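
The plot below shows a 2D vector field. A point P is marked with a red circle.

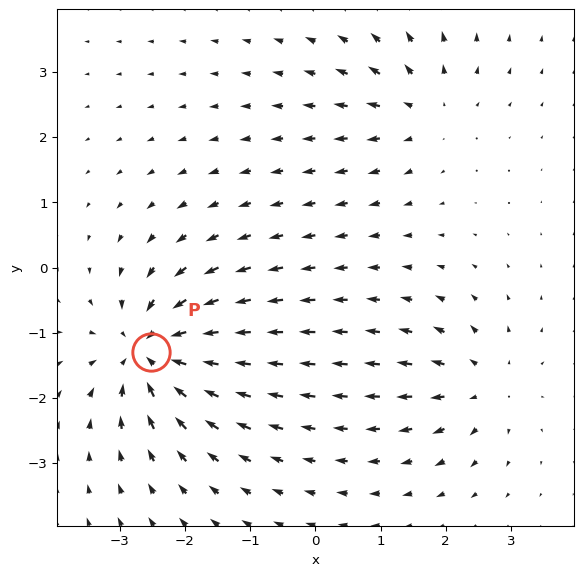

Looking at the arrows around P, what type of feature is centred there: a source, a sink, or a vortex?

At P (-2.5, -1.3) the arrows converge inward. Divergence about -6, curl ≈0 — negative divergence with near-zero curl is a sink.

sink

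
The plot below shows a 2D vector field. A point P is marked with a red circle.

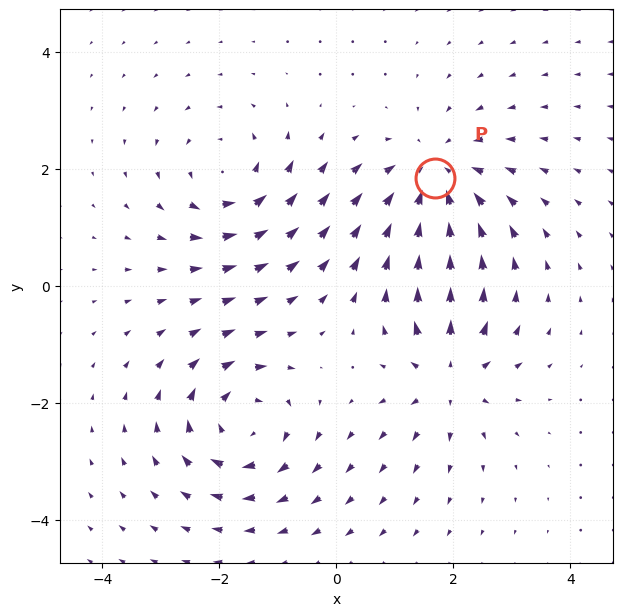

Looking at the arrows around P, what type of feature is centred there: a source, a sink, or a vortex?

At P (1.7, 1.8) the arrows converge inward. Divergence about -4, curl ≈0 — negative divergence with near-zero curl is a sink.

sink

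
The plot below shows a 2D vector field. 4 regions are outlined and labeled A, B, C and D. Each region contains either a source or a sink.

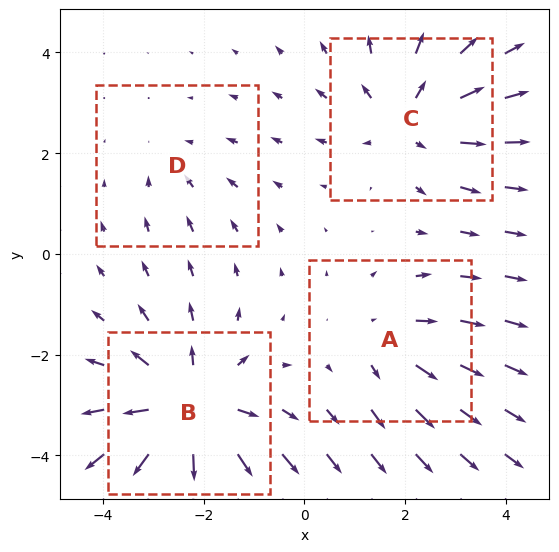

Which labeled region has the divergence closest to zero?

D

Divergence at each region's feature centre — A: about +3, B: about +6, C: about +4, D: about -2. Region D is closest to zero.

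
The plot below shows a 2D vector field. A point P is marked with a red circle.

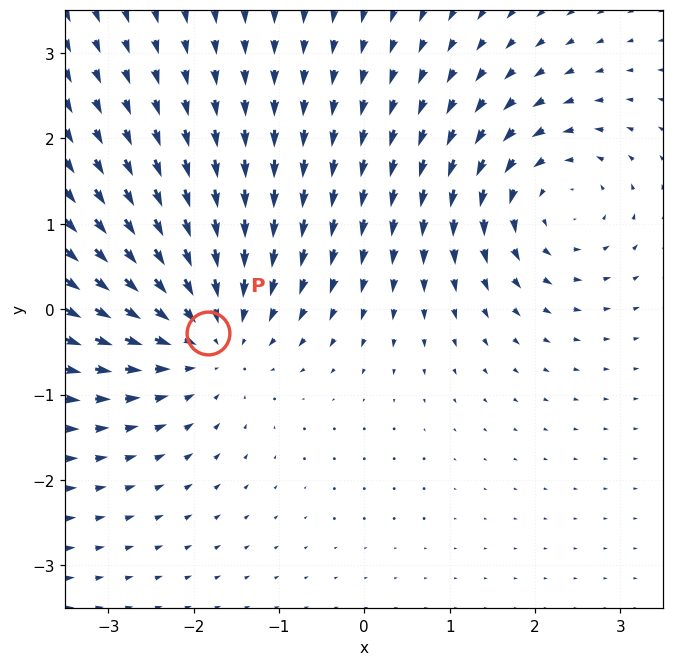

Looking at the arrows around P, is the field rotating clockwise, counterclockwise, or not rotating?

Near P at (-1.8, -0.3) the arrows show no circulation. The curl there is ≈0.

not rotating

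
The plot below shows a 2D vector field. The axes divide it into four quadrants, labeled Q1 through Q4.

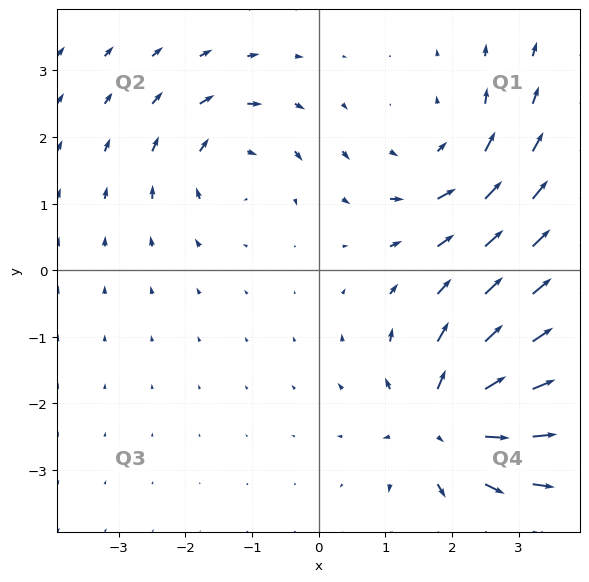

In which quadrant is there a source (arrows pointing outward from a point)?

The source sits at approximately (1.9, -2.3), which lies in quadrant Q4. The divergence there is about +6, positive as expected for a source.

Q4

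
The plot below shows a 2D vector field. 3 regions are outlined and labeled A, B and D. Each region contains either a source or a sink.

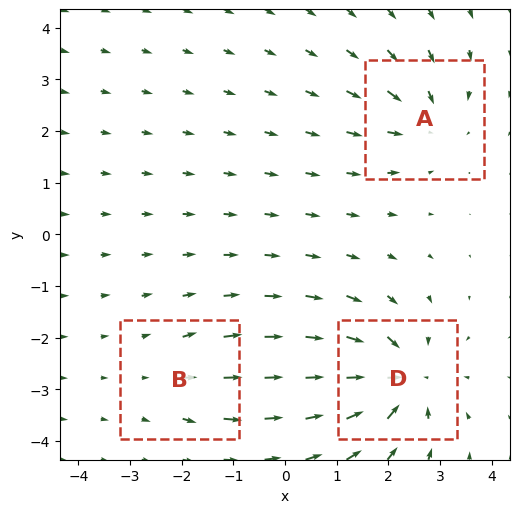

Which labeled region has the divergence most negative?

D

Divergence at each region's feature centre — A: about -4, B: about +2, D: about -6. Region D is most negative.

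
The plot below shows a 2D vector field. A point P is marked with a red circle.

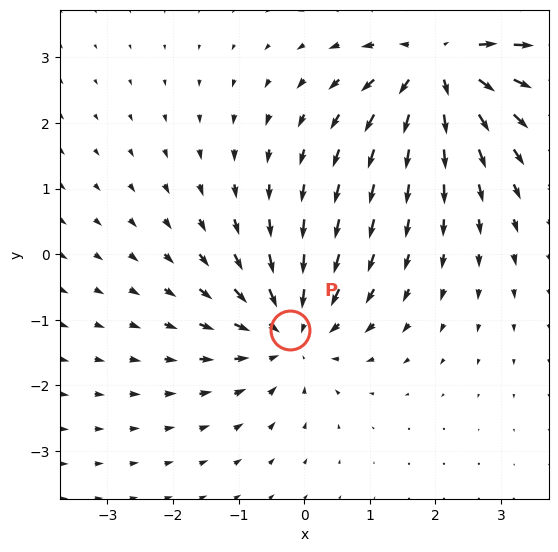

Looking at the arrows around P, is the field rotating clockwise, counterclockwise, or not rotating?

Near P at (-0.2, -1.2) the arrows show no circulation. The curl there is ≈0.

not rotating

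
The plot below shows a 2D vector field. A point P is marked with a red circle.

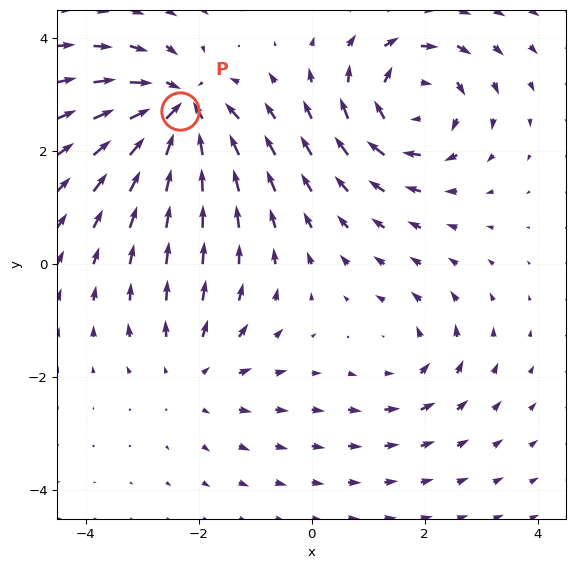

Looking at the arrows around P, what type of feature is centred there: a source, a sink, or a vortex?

At P (-2.3, 2.7) the arrows converge inward. Divergence about -6, curl ≈0 — negative divergence with near-zero curl is a sink.

sink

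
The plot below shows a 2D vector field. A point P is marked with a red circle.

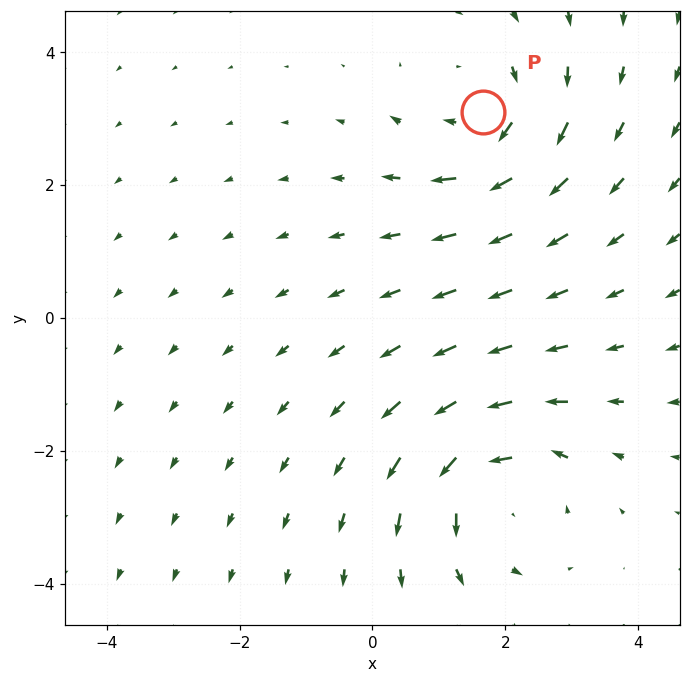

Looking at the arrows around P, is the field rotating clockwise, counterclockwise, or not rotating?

Near P at (1.7, 3.1) the arrows circulate clockwise. The curl (z-component) there is about -4; negative curl means clockwise rotation.

clockwise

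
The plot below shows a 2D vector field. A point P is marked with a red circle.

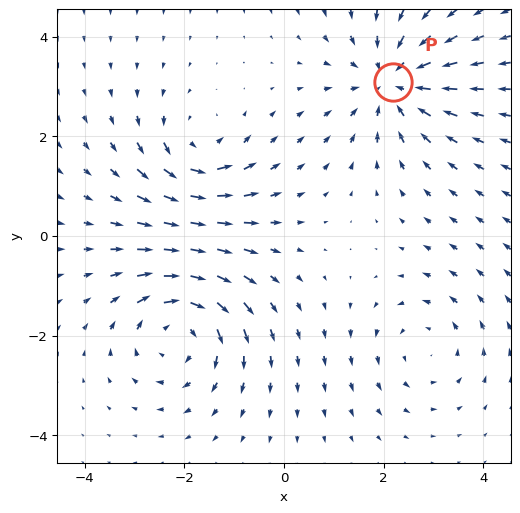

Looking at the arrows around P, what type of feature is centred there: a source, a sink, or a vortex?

At P (2.2, 3.1) the arrows converge inward. Divergence about -5, curl ≈0 — negative divergence with near-zero curl is a sink.

sink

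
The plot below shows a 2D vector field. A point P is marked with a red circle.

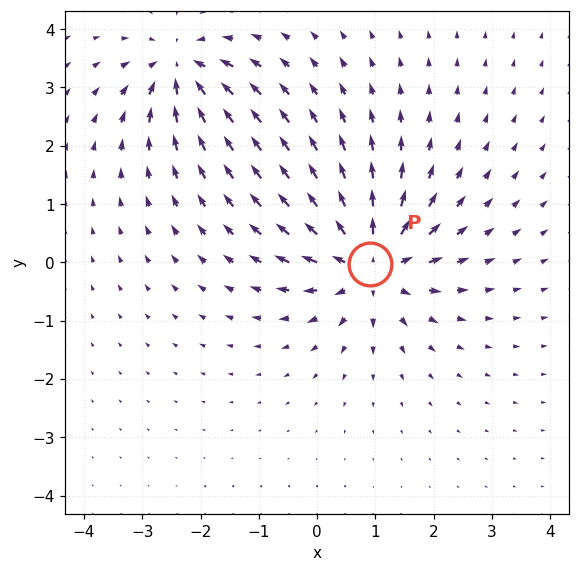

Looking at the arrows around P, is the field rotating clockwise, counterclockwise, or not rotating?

not rotating

Near P at (0.9, -0.0) the arrows show no circulation. The curl there is ≈0.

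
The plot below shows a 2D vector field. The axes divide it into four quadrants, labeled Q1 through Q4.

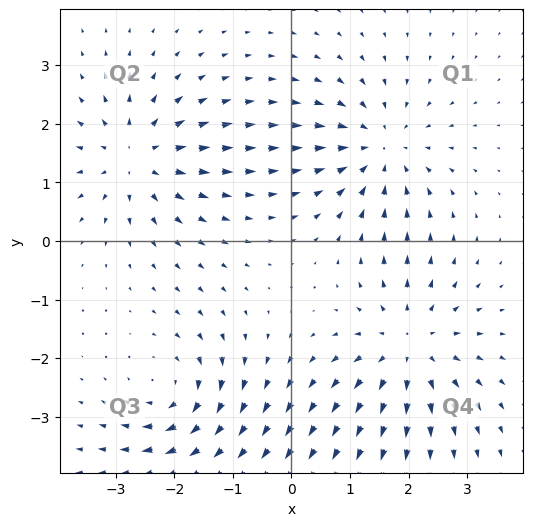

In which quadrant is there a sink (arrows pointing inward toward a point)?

The sink sits at approximately (1.5, 1.6), which lies in quadrant Q1. The divergence there is about -5, negative as expected for a sink.

Q1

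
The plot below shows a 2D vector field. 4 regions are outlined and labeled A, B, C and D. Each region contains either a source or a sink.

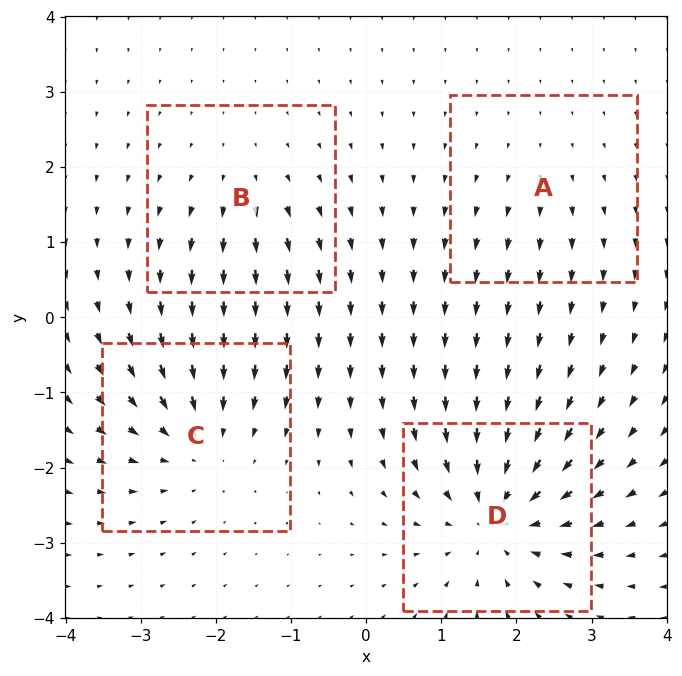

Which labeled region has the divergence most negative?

Divergence at each region's feature centre — A: about +2, B: about +3, C: about -5, D: about -7. Region D is most negative.

D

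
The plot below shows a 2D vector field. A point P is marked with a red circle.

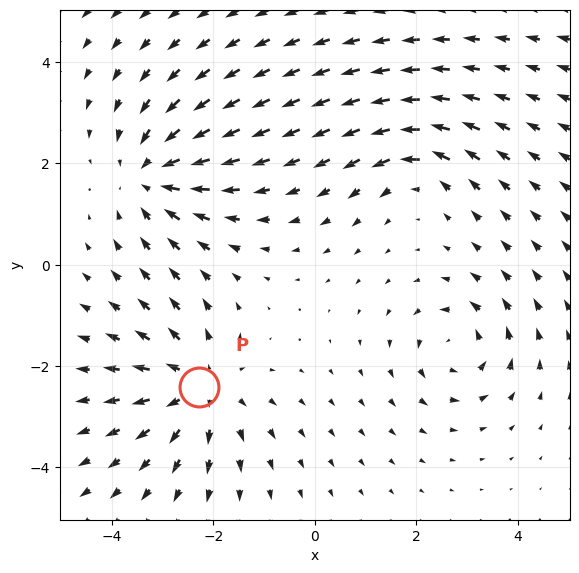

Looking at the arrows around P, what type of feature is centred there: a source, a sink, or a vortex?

At P (-2.3, -2.4) the arrows spread outward. Divergence about +4, curl ≈0 — positive divergence with near-zero curl is a source.

source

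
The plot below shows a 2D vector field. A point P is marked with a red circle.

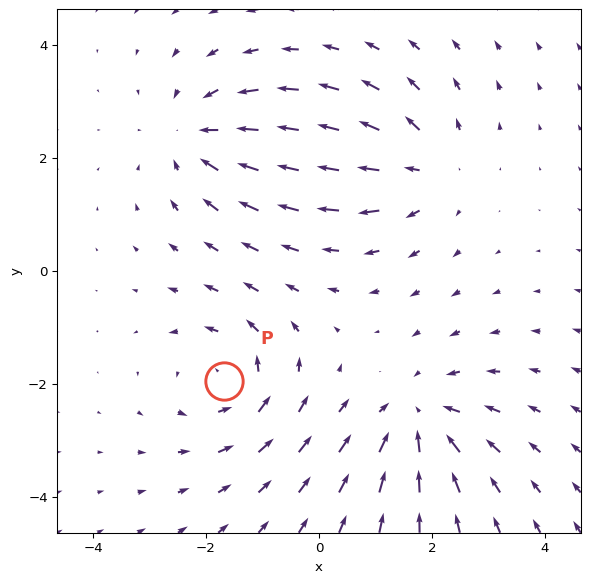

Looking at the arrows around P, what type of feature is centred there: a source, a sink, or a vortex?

vortex

At P (-1.7, -1.9) the arrows circulate counterclockwise. Divergence ≈0, curl about +5 — near-zero divergence with nonzero curl is a vortex.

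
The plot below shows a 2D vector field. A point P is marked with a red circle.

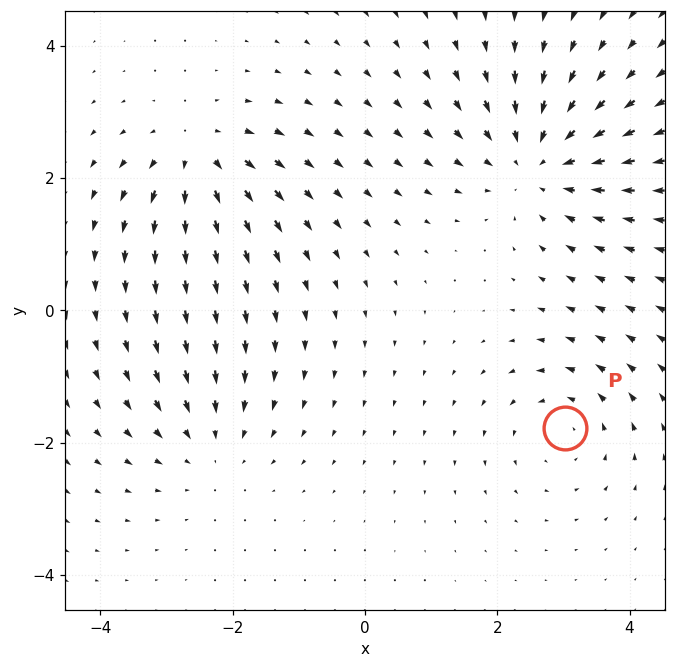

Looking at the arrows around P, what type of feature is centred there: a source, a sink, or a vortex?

vortex

At P (3.0, -1.8) the arrows circulate counterclockwise. Divergence ≈0, curl about +3 — near-zero divergence with nonzero curl is a vortex.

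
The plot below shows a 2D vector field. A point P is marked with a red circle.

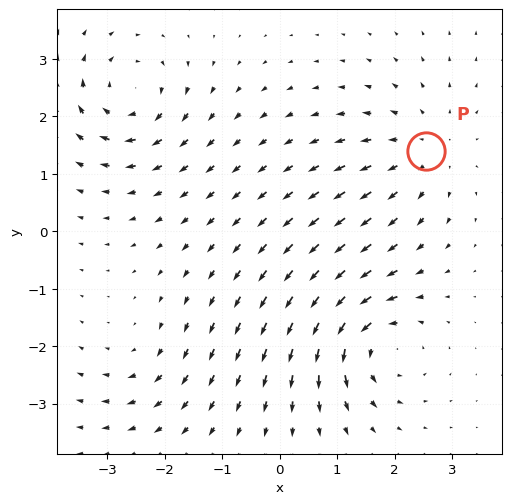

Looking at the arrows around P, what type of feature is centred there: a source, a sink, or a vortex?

source

At P (2.5, 1.4) the arrows spread outward. Divergence about +4, curl ≈0 — positive divergence with near-zero curl is a source.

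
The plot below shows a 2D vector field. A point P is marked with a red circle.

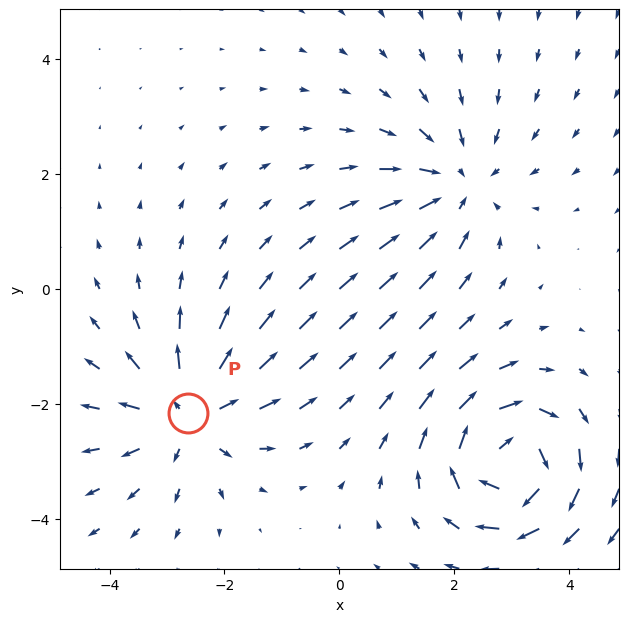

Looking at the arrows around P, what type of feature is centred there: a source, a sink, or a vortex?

At P (-2.6, -2.2) the arrows spread outward. Divergence about +4, curl ≈0 — positive divergence with near-zero curl is a source.

source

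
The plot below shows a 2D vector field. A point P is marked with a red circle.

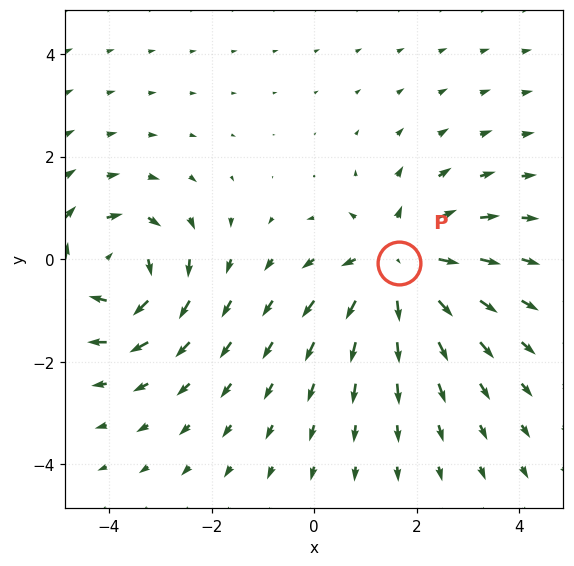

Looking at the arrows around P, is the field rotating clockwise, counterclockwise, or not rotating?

not rotating

Near P at (1.6, -0.1) the arrows show no circulation. The curl there is ≈0.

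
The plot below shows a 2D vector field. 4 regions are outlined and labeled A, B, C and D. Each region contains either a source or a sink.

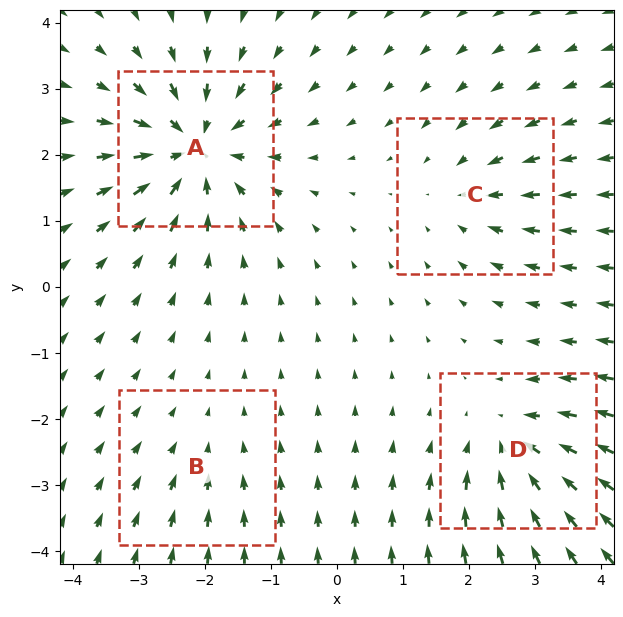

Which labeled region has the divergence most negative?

A

Divergence at each region's feature centre — A: about -8, B: about -2, C: about -3, D: about -5. Region A is most negative.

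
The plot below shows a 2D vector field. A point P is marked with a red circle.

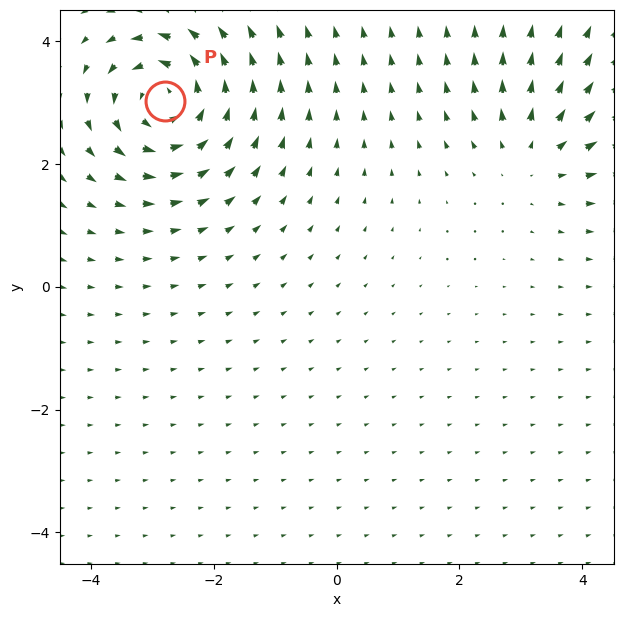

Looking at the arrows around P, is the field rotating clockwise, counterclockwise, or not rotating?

Near P at (-2.8, 3.0) the arrows circulate counterclockwise. The curl (z-component) there is about +6; positive curl means counterclockwise rotation.

counterclockwise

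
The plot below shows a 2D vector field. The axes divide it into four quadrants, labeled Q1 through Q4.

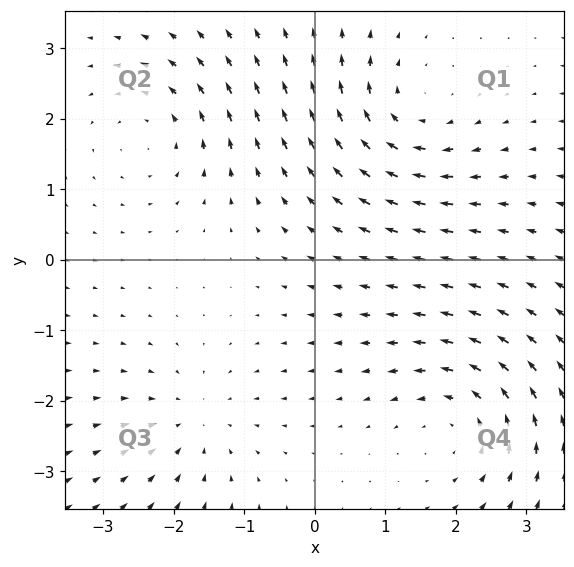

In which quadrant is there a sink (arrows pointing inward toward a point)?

Q3

The sink sits at approximately (-1.7, -2.3), which lies in quadrant Q3. The divergence there is about -4, negative as expected for a sink.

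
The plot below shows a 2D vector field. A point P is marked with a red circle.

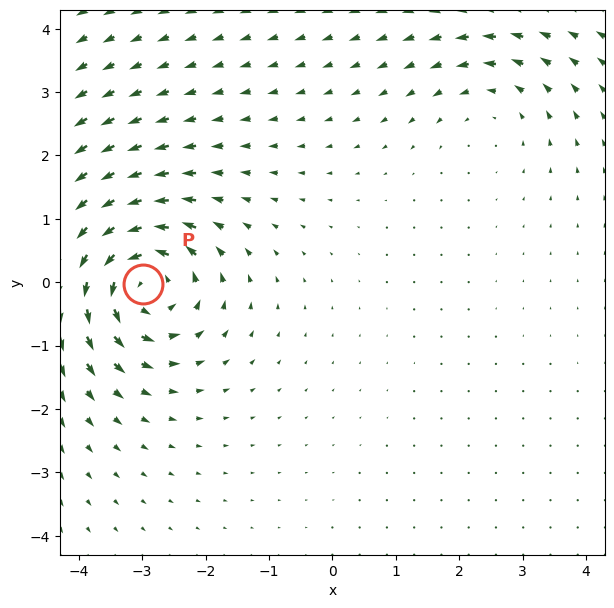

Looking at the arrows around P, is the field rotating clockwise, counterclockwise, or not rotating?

counterclockwise

Near P at (-3.0, -0.0) the arrows circulate counterclockwise. The curl (z-component) there is about +6; positive curl means counterclockwise rotation.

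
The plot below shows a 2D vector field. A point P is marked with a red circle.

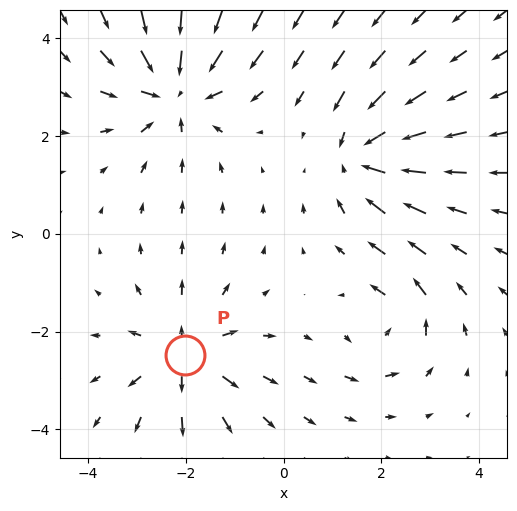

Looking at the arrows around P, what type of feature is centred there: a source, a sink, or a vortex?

At P (-2.0, -2.5) the arrows spread outward. Divergence about +5, curl ≈0 — positive divergence with near-zero curl is a source.

source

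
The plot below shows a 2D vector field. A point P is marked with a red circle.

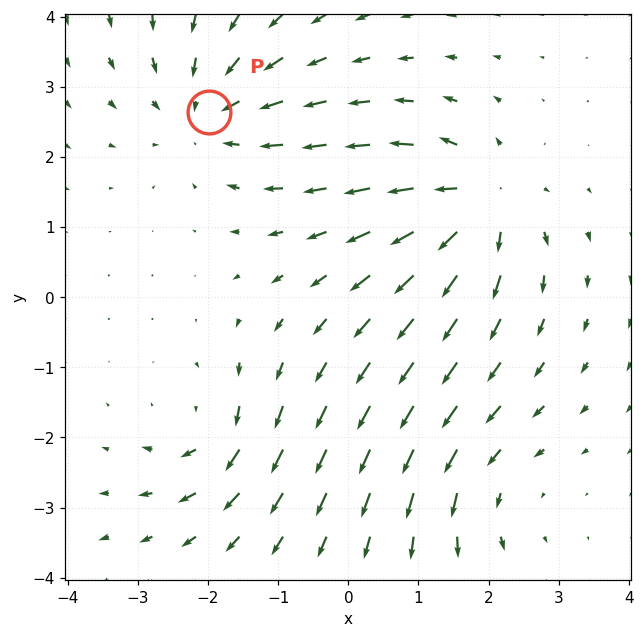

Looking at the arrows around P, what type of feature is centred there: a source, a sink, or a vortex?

At P (-2.0, 2.6) the arrows converge inward. Divergence about -4, curl ≈0 — negative divergence with near-zero curl is a sink.

sink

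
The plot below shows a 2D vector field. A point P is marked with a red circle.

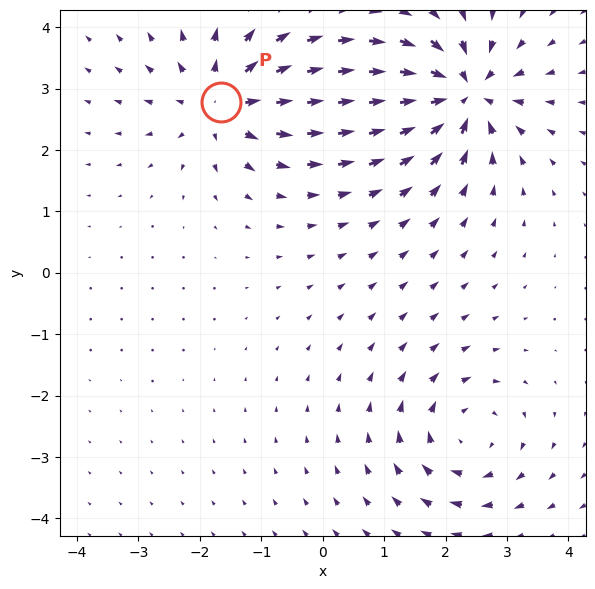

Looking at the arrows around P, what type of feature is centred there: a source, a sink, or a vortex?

At P (-1.7, 2.8) the arrows spread outward. Divergence about +4, curl ≈0 — positive divergence with near-zero curl is a source.

source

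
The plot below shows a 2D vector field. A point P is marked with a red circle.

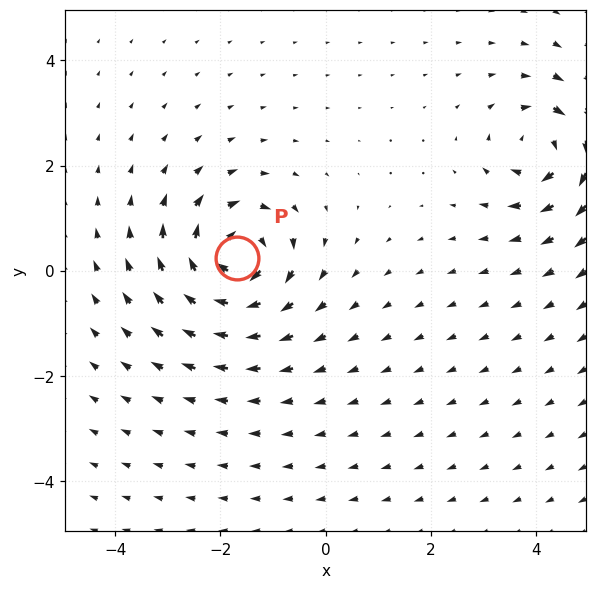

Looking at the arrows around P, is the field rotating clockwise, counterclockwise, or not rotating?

clockwise

Near P at (-1.7, 0.2) the arrows circulate clockwise. The curl (z-component) there is about -6; negative curl means clockwise rotation.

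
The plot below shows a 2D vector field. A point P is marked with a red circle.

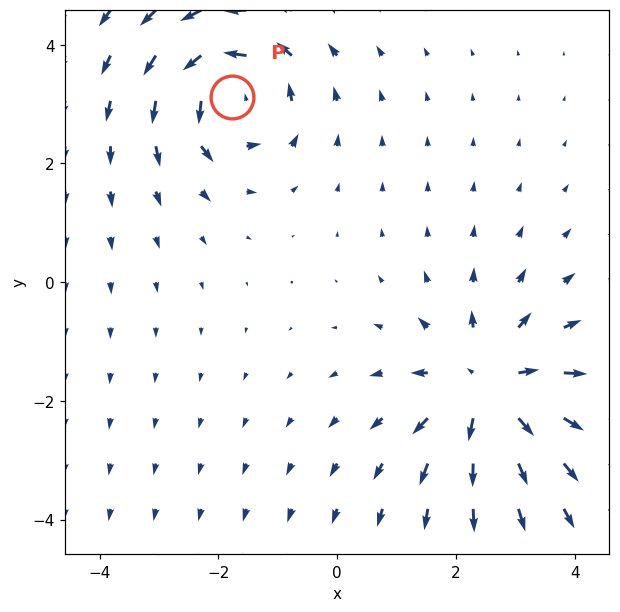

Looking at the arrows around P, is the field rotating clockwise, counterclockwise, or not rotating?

counterclockwise

Near P at (-1.8, 3.1) the arrows circulate counterclockwise. The curl (z-component) there is about +4; positive curl means counterclockwise rotation.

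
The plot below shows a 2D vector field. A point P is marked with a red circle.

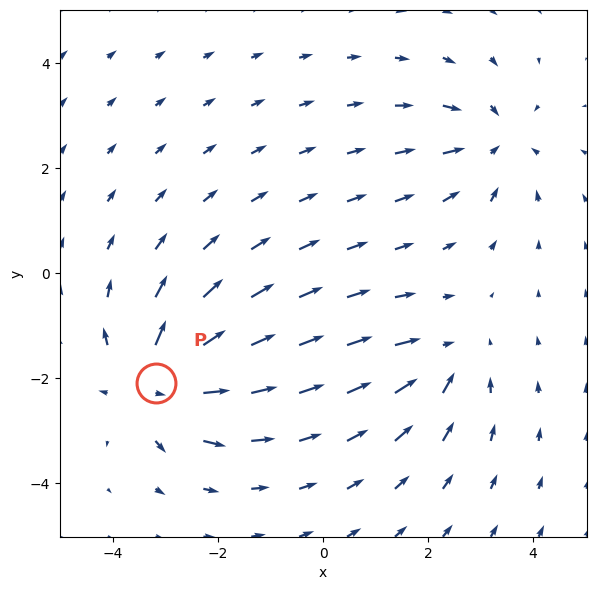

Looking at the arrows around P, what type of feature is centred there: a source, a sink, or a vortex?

source

At P (-3.2, -2.1) the arrows spread outward. Divergence about +7, curl ≈0 — positive divergence with near-zero curl is a source.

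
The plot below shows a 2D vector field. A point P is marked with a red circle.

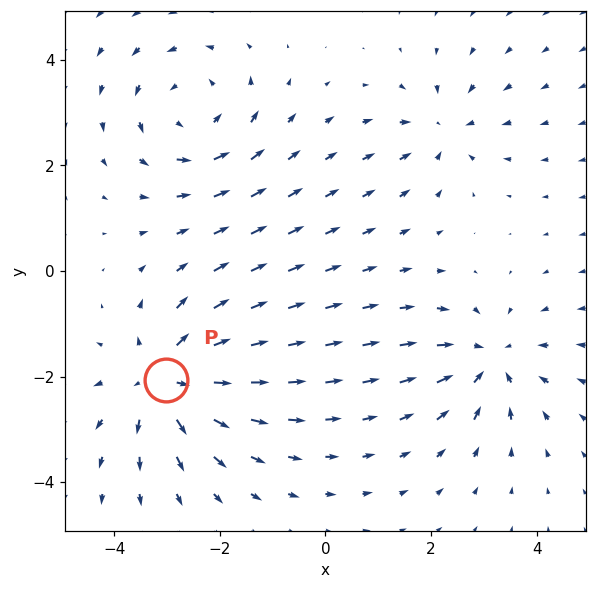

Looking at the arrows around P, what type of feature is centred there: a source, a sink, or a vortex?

At P (-3.0, -2.1) the arrows spread outward. Divergence about +5, curl ≈0 — positive divergence with near-zero curl is a source.

source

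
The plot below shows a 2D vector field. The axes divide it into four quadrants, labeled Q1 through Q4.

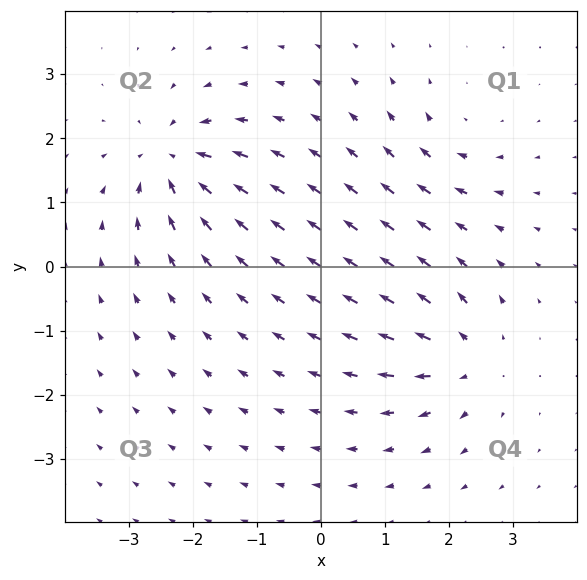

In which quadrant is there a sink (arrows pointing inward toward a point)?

Q2

The sink sits at approximately (-2.3, 1.6), which lies in quadrant Q2. The divergence there is about -6, negative as expected for a sink.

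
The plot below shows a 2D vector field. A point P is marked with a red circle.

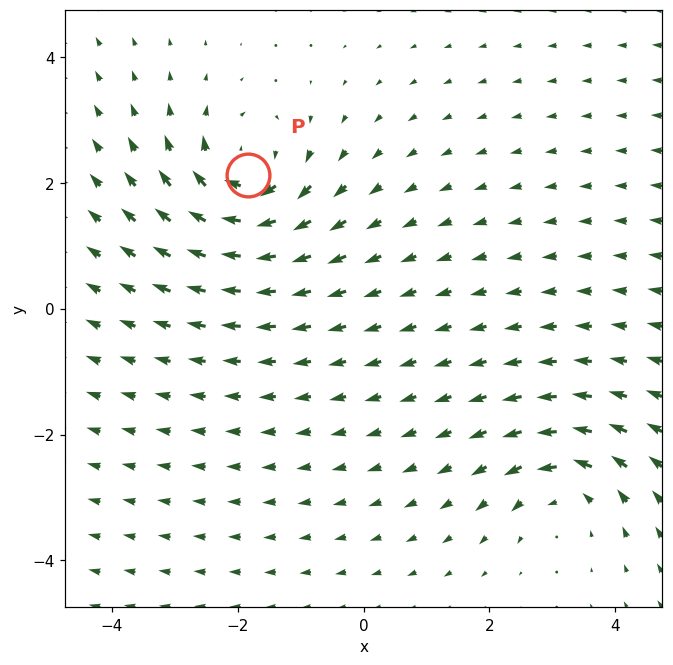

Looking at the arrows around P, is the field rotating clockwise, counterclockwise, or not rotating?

Near P at (-1.8, 2.1) the arrows circulate clockwise. The curl (z-component) there is about -5; negative curl means clockwise rotation.

clockwise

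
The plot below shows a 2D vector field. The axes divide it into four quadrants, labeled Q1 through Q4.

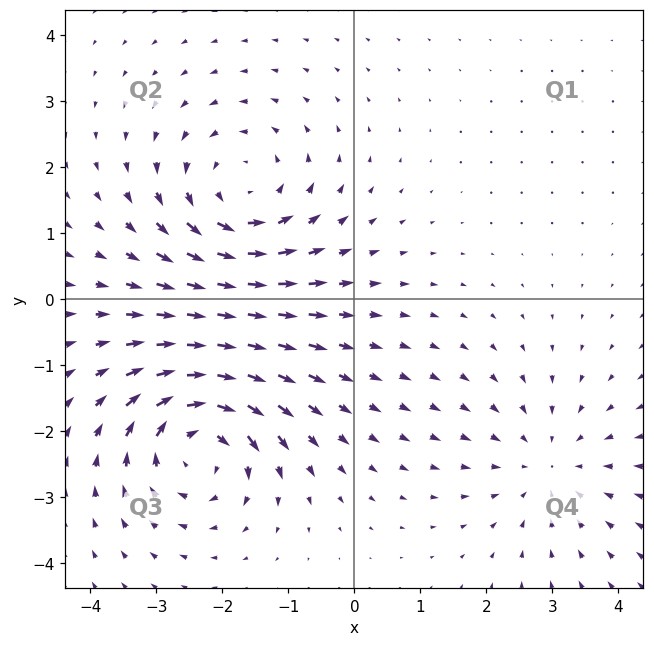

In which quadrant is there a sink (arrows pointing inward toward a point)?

Q4

The sink sits at approximately (2.9, -2.5), which lies in quadrant Q4. The divergence there is about -3, negative as expected for a sink.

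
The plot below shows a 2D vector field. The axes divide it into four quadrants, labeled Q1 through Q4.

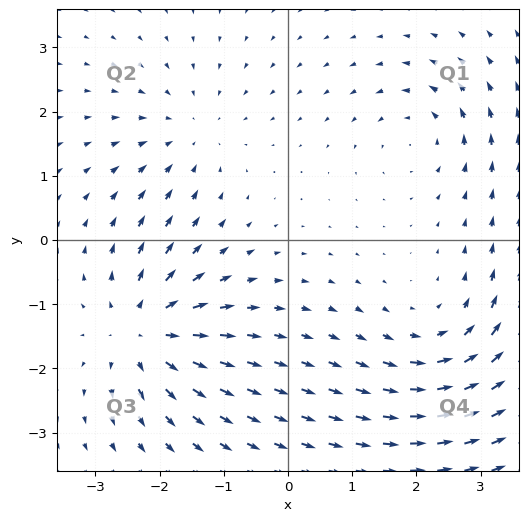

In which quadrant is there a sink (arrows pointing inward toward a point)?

Q2

The sink sits at approximately (-1.5, 1.6), which lies in quadrant Q2. The divergence there is about -3, negative as expected for a sink.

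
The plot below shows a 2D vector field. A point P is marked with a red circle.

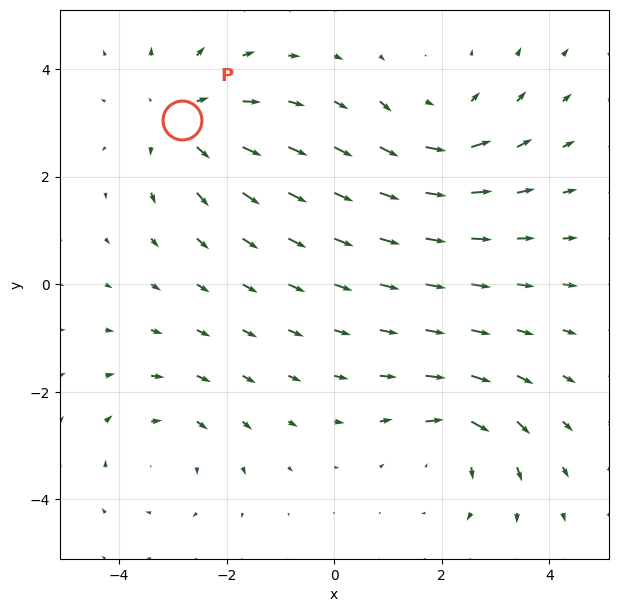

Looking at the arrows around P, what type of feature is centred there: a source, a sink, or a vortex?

At P (-2.8, 3.1) the arrows spread outward. Divergence about +4, curl ≈0 — positive divergence with near-zero curl is a source.

source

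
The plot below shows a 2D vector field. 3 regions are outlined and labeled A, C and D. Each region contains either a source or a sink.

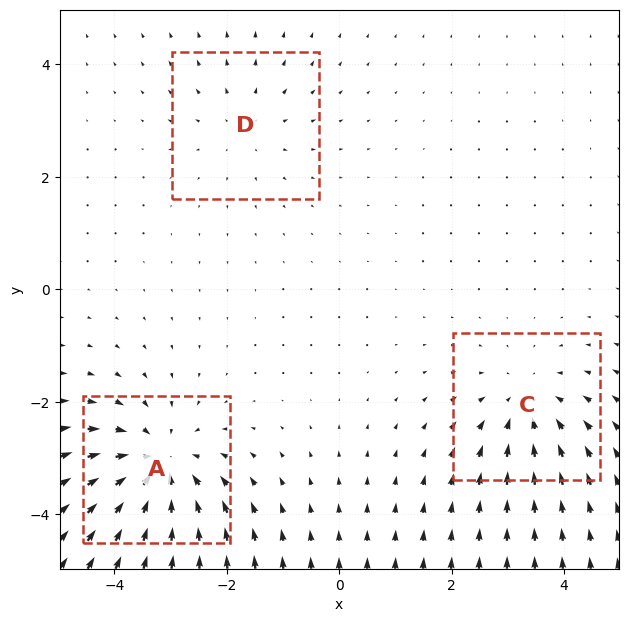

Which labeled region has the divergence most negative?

Divergence at each region's feature centre — A: about -5, C: about -3, D: about +2. Region A is most negative.

A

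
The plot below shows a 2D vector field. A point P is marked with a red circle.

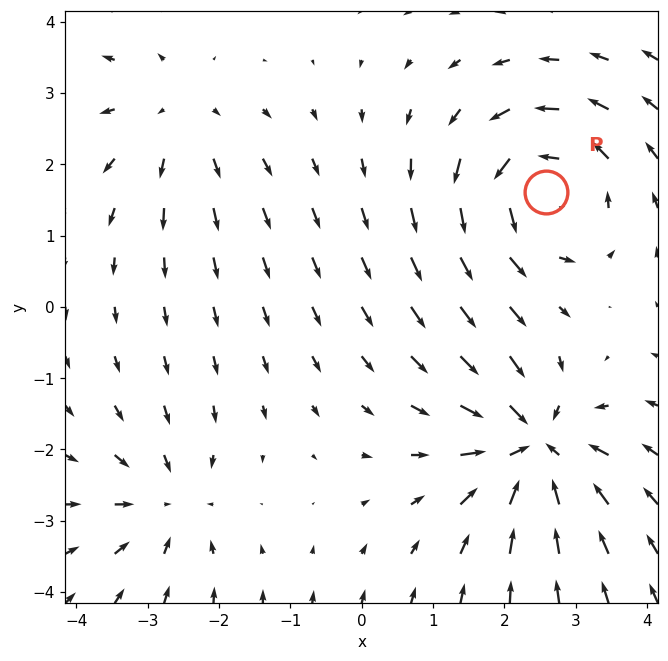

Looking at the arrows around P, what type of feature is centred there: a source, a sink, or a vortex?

At P (2.6, 1.6) the arrows circulate counterclockwise. Divergence ≈0, curl about +5 — near-zero divergence with nonzero curl is a vortex.

vortex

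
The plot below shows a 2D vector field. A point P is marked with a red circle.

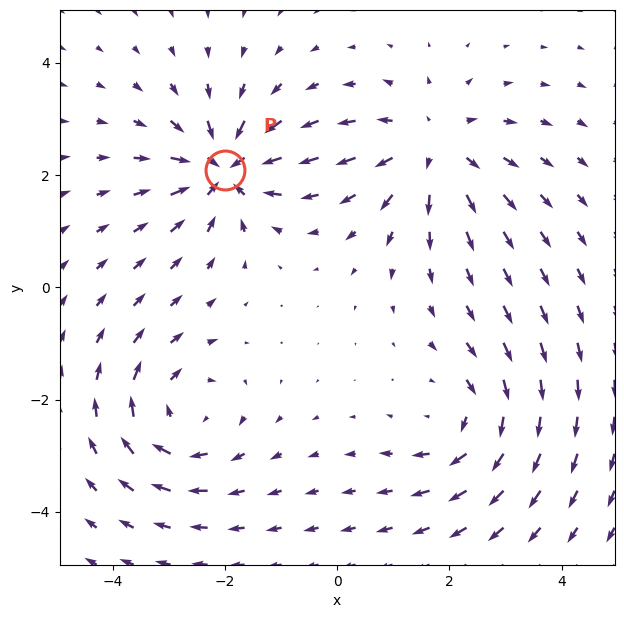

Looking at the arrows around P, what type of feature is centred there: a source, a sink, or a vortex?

At P (-2.0, 2.1) the arrows converge inward. Divergence about -7, curl ≈0 — negative divergence with near-zero curl is a sink.

sink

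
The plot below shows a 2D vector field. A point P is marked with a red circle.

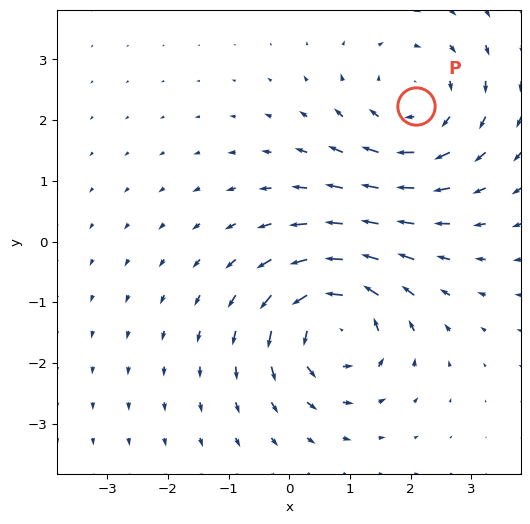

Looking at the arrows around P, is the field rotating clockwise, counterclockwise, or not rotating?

Near P at (2.1, 2.2) the arrows circulate clockwise. The curl (z-component) there is about -2; negative curl means clockwise rotation.

clockwise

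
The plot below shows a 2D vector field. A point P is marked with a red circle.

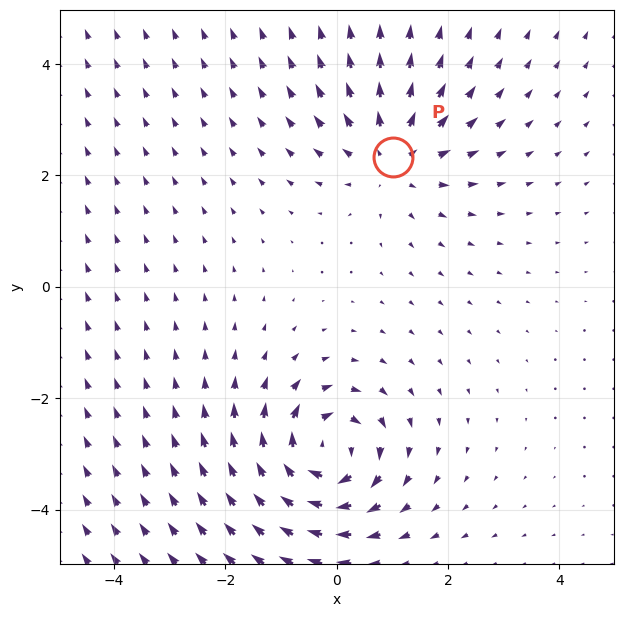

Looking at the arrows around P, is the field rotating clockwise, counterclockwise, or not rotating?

Near P at (1.0, 2.3) the arrows show no circulation. The curl there is ≈0.

not rotating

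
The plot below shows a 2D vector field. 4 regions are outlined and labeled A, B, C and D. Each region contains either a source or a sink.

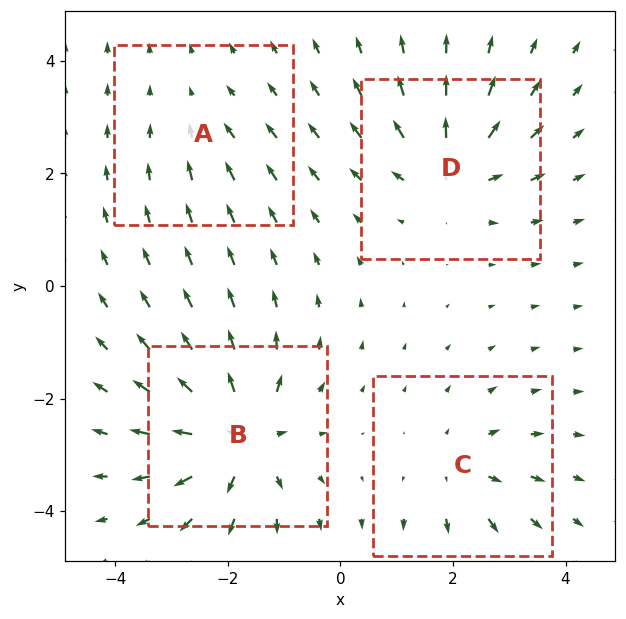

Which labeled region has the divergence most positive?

Divergence at each region's feature centre — A: about -2, B: about +7, C: about +4, D: about +5. Region B is most positive.

B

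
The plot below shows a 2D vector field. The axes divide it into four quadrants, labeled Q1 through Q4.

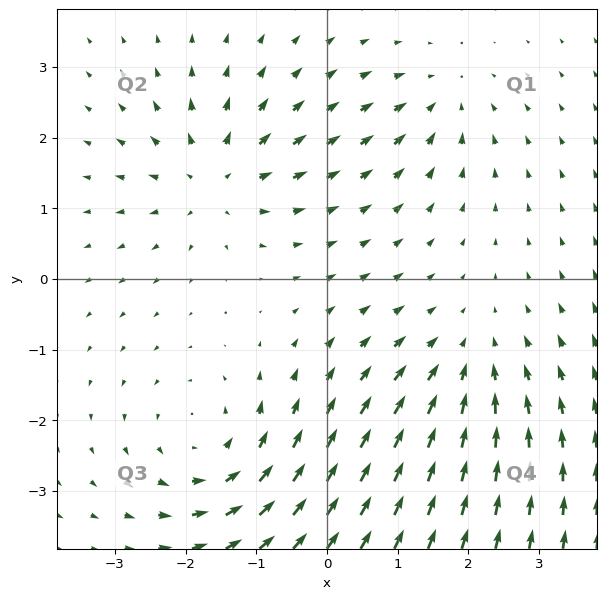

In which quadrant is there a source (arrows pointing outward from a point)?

Q2

The source sits at approximately (-1.6, 1.4), which lies in quadrant Q2. The divergence there is about +5, positive as expected for a source.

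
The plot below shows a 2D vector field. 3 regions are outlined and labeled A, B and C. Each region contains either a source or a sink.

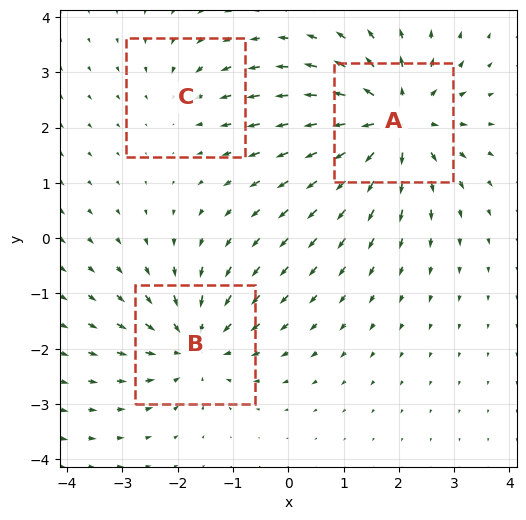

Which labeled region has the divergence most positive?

A

Divergence at each region's feature centre — A: about +5, B: about -4, C: about -2. Region A is most positive.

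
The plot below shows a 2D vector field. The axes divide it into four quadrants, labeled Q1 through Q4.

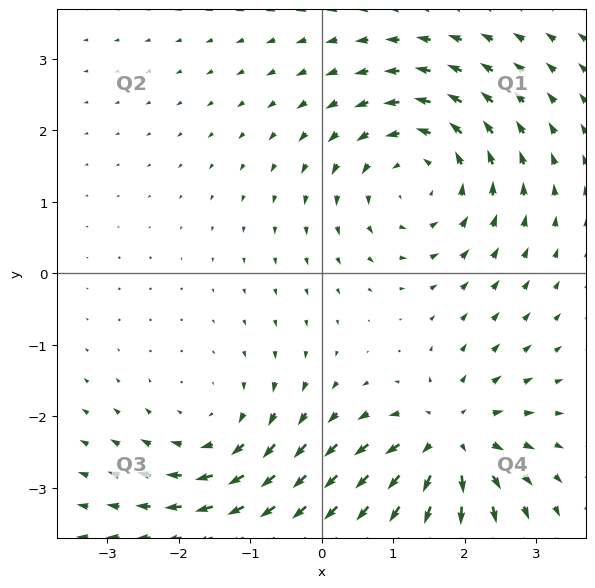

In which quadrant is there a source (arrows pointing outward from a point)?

Q4

The source sits at approximately (1.8, -2.4), which lies in quadrant Q4. The divergence there is about +5, positive as expected for a source.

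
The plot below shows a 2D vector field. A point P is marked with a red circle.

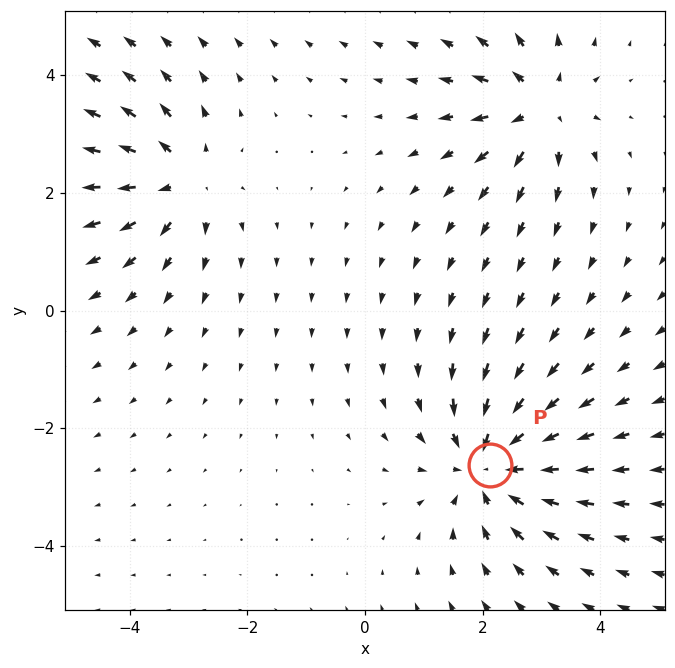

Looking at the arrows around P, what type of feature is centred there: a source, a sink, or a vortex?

sink

At P (2.1, -2.6) the arrows converge inward. Divergence about -5, curl ≈0 — negative divergence with near-zero curl is a sink.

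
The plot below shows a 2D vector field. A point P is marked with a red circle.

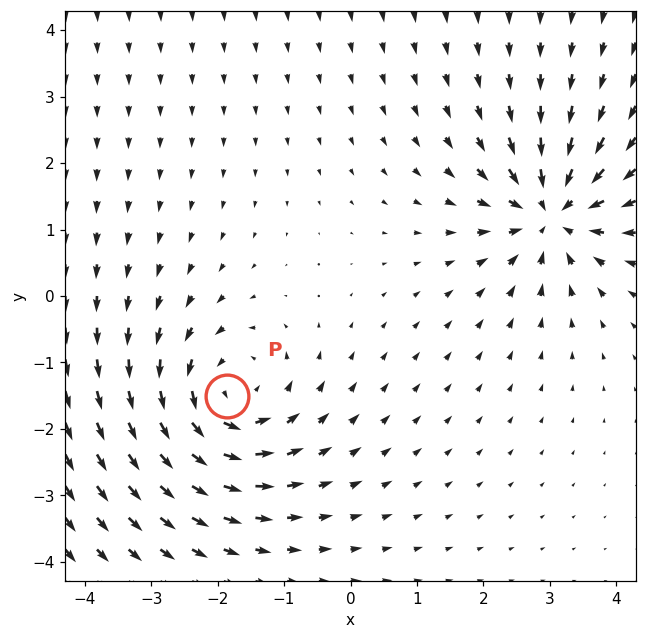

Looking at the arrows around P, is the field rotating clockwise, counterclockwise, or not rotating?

counterclockwise

Near P at (-1.9, -1.5) the arrows circulate counterclockwise. The curl (z-component) there is about +3; positive curl means counterclockwise rotation.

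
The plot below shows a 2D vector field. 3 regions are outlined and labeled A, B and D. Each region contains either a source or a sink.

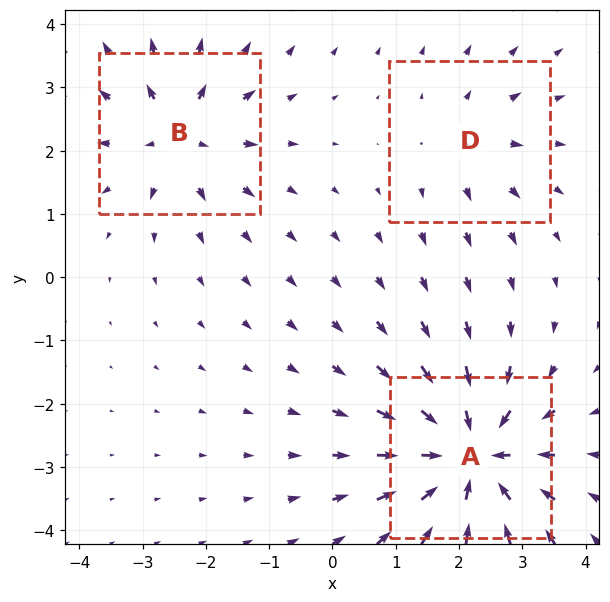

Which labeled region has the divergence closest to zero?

D

Divergence at each region's feature centre — A: about -6, B: about +4, D: about +2. Region D is closest to zero.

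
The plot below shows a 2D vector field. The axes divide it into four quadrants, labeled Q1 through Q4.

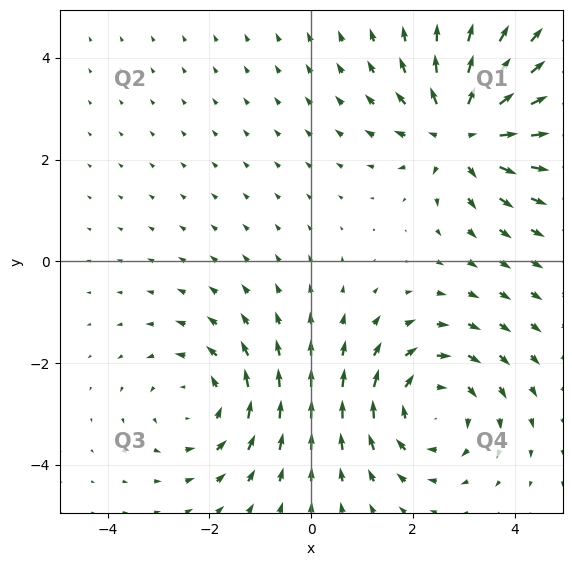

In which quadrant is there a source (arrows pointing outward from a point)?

The source sits at approximately (3.0, 2.5), which lies in quadrant Q1. The divergence there is about +5, positive as expected for a source.

Q1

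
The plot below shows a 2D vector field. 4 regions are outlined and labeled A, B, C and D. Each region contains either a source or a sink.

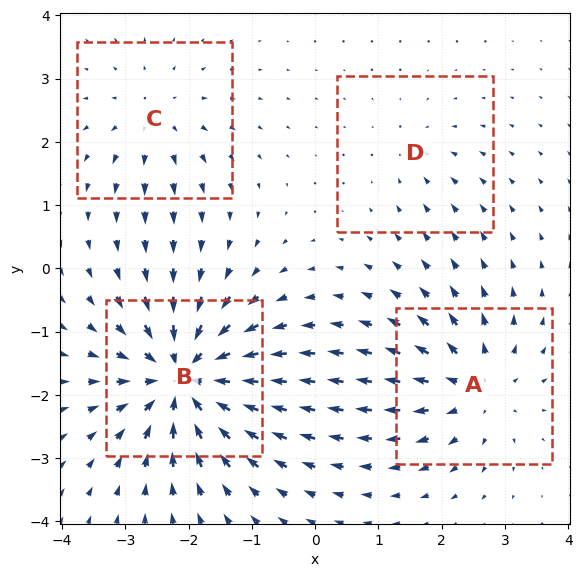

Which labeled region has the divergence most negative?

B

Divergence at each region's feature centre — A: about +5, B: about -8, C: about +4, D: about -2. Region B is most negative.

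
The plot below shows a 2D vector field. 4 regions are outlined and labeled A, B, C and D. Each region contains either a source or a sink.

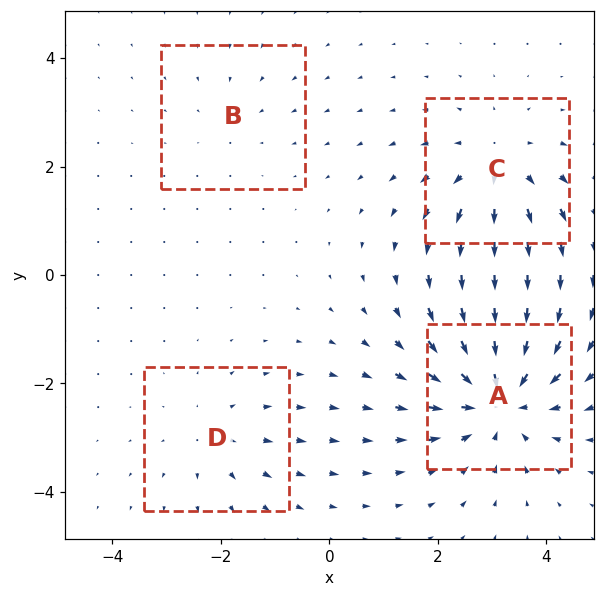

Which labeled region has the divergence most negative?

Divergence at each region's feature centre — A: about -6, B: about -2, C: about +4, D: about +3. Region A is most negative.

A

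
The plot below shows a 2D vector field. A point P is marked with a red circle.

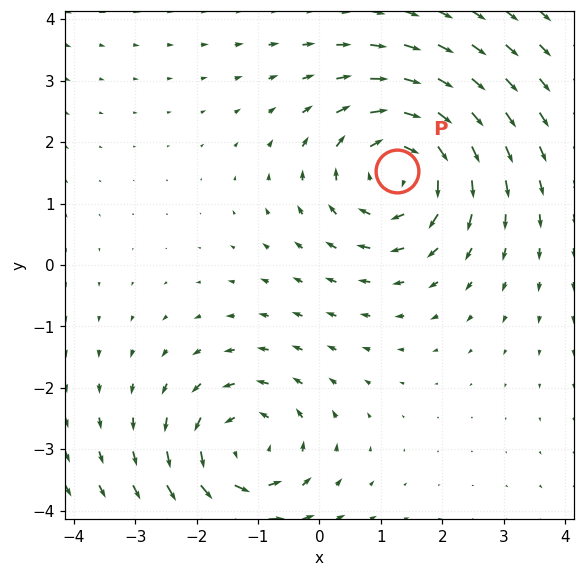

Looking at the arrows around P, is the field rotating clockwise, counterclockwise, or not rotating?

Near P at (1.3, 1.5) the arrows circulate clockwise. The curl (z-component) there is about -4; negative curl means clockwise rotation.

clockwise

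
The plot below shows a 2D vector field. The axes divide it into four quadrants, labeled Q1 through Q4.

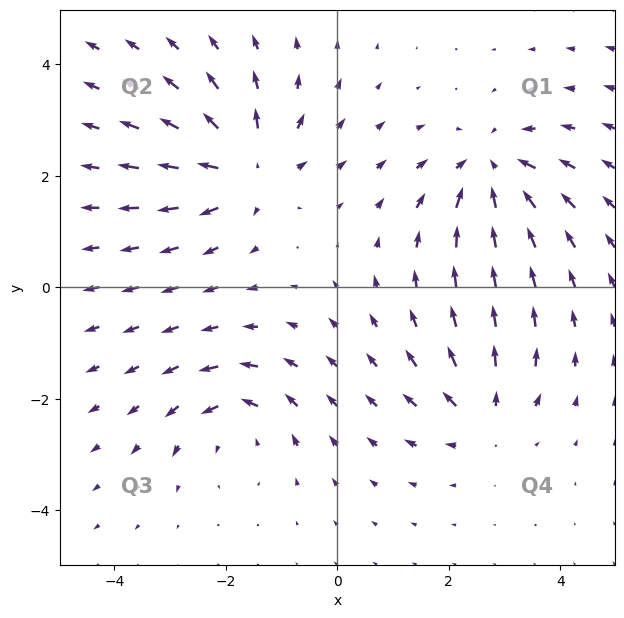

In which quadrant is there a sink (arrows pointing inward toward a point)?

The sink sits at approximately (2.8, 2.1), which lies in quadrant Q1. The divergence there is about -4, negative as expected for a sink.

Q1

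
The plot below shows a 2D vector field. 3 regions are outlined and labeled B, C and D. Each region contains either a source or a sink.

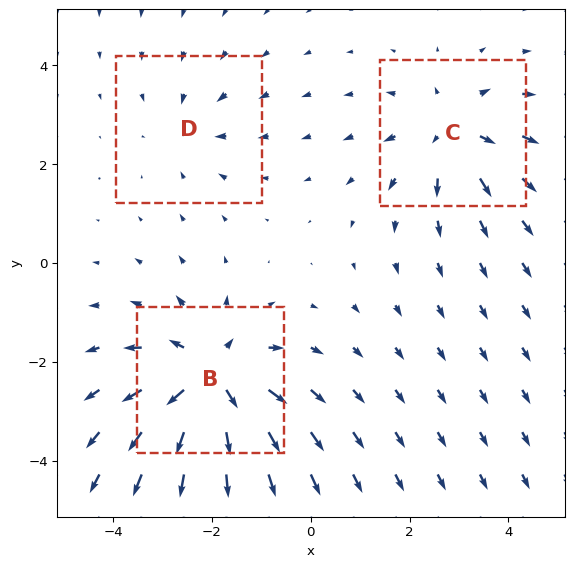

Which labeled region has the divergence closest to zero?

D

Divergence at each region's feature centre — B: about +5, C: about +3, D: about -2. Region D is closest to zero.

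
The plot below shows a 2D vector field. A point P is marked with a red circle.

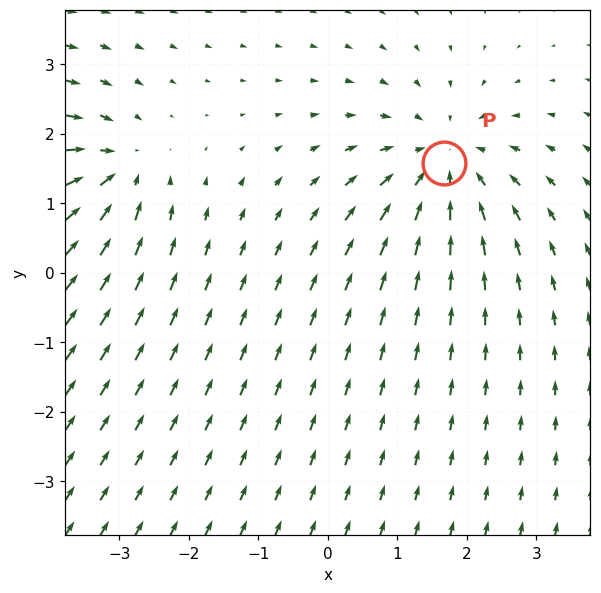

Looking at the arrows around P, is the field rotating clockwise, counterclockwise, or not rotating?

not rotating

Near P at (1.7, 1.6) the arrows show no circulation. The curl there is ≈0.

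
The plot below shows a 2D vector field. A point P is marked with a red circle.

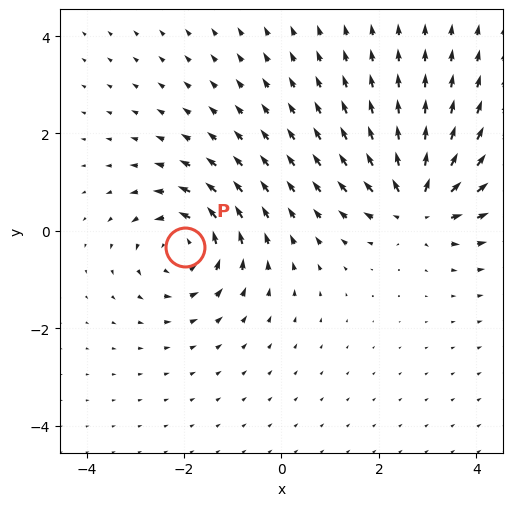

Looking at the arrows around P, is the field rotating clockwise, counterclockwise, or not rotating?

counterclockwise

Near P at (-2.0, -0.3) the arrows circulate counterclockwise. The curl (z-component) there is about +5; positive curl means counterclockwise rotation.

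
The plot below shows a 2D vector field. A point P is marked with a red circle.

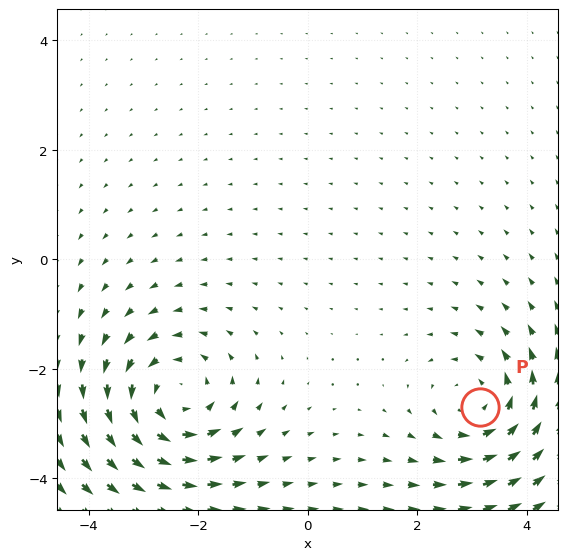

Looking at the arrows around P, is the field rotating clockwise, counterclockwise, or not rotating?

Near P at (3.2, -2.7) the arrows circulate counterclockwise. The curl (z-component) there is about +3; positive curl means counterclockwise rotation.

counterclockwise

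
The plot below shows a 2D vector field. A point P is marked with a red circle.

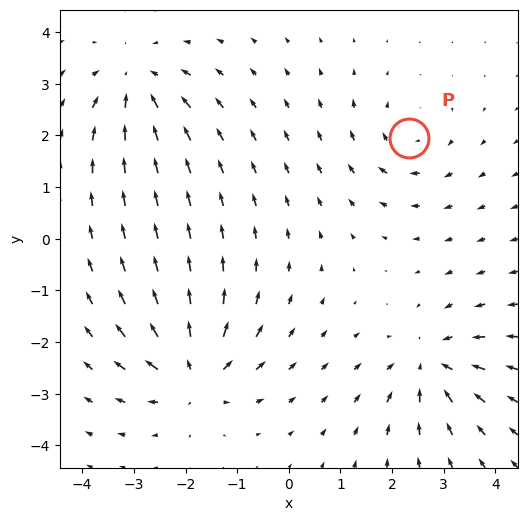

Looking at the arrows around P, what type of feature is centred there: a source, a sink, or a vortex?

vortex

At P (2.3, 2.0) the arrows circulate clockwise. Divergence ≈0, curl about -4 — near-zero divergence with nonzero curl is a vortex.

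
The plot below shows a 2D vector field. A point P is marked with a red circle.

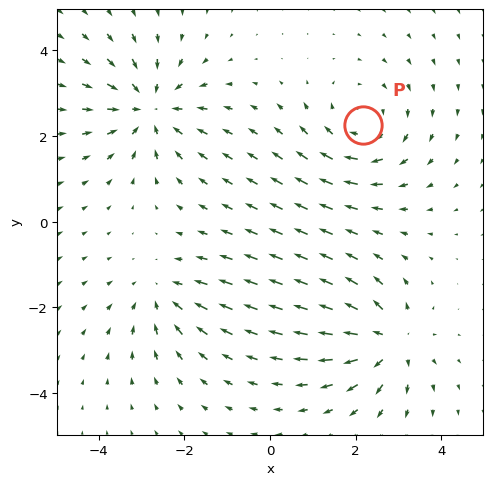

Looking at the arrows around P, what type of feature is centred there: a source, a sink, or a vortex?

vortex

At P (2.2, 2.3) the arrows circulate clockwise. Divergence ≈0, curl about -4 — near-zero divergence with nonzero curl is a vortex.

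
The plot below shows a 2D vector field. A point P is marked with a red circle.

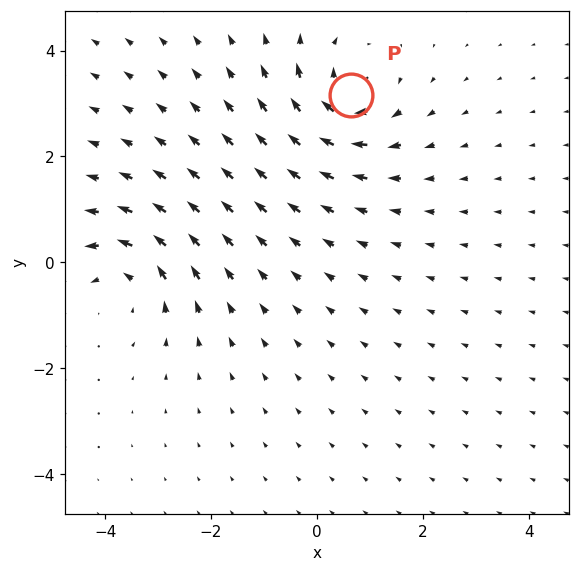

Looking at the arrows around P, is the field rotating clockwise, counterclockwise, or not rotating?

Near P at (0.6, 3.2) the arrows circulate clockwise. The curl (z-component) there is about -4; negative curl means clockwise rotation.

clockwise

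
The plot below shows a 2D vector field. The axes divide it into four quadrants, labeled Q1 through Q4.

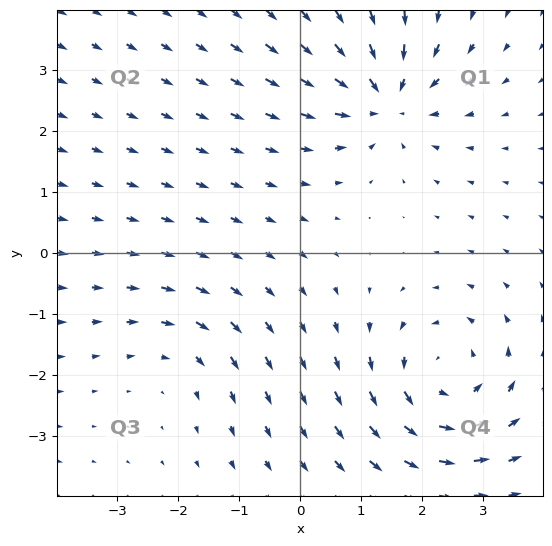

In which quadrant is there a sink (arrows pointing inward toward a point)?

Q1

The sink sits at approximately (1.4, 2.5), which lies in quadrant Q1. The divergence there is about -5, negative as expected for a sink.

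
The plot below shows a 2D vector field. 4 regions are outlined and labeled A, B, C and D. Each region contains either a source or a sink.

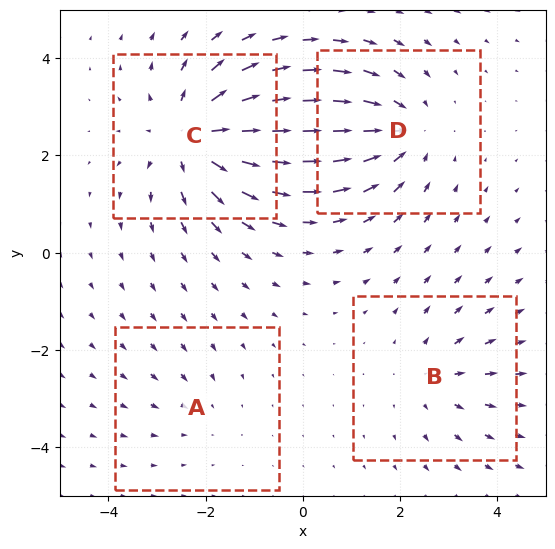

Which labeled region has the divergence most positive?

Divergence at each region's feature centre — A: about -2, B: about +3, C: about +6, D: about -4. Region C is most positive.

C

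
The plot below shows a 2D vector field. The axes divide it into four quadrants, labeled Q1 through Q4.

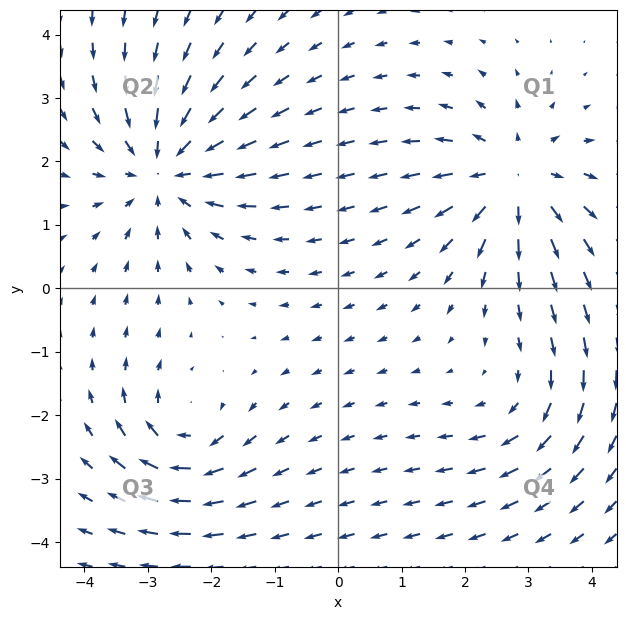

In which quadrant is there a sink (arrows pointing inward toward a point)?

The sink sits at approximately (-2.7, 1.9), which lies in quadrant Q2. The divergence there is about -4, negative as expected for a sink.

Q2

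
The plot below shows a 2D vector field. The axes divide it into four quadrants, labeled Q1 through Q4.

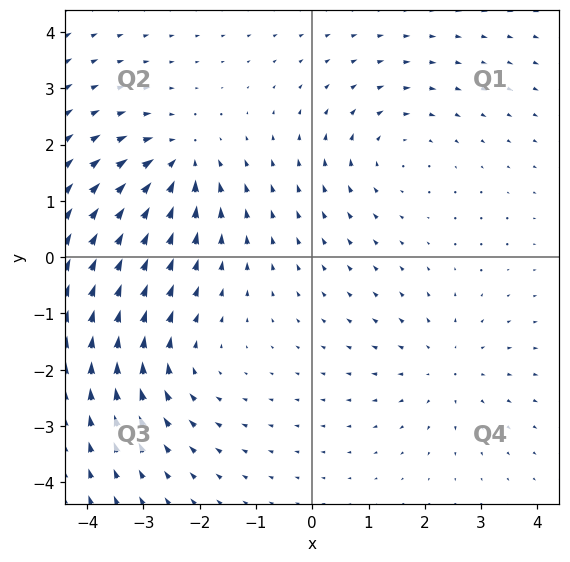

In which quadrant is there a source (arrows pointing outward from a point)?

Q4

The source sits at approximately (2.4, -1.9), which lies in quadrant Q4. The divergence there is about +3, positive as expected for a source.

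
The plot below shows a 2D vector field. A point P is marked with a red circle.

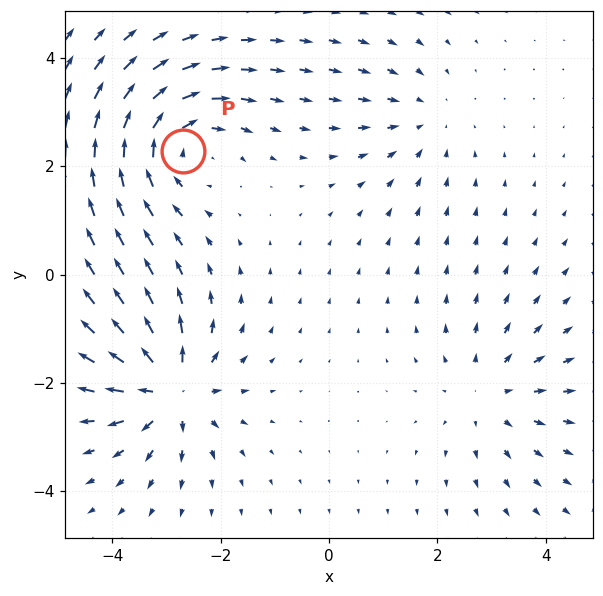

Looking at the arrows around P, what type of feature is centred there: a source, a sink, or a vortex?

vortex

At P (-2.7, 2.3) the arrows circulate clockwise. Divergence ≈0, curl about -5 — near-zero divergence with nonzero curl is a vortex.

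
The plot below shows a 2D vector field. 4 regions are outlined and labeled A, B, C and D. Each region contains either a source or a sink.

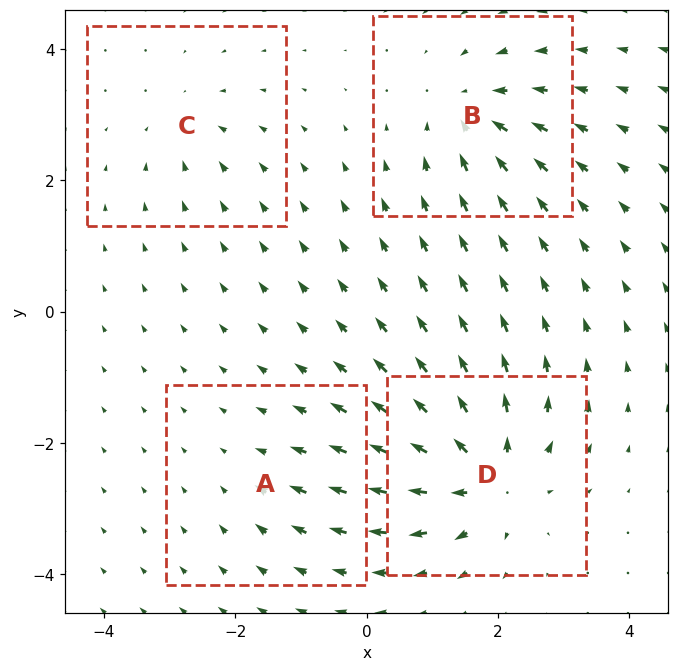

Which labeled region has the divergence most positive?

Divergence at each region's feature centre — A: about -2, B: about -5, C: about -3, D: about +8. Region D is most positive.

D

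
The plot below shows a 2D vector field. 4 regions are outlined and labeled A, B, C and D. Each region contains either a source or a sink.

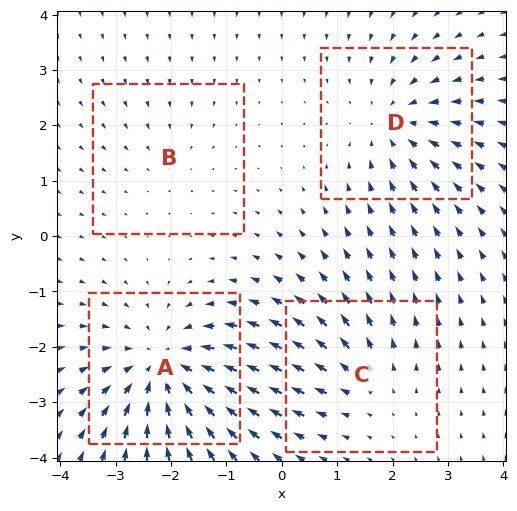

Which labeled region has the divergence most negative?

Divergence at each region's feature centre — A: about -6, B: about -2, C: about +3, D: about -4. Region A is most negative.

A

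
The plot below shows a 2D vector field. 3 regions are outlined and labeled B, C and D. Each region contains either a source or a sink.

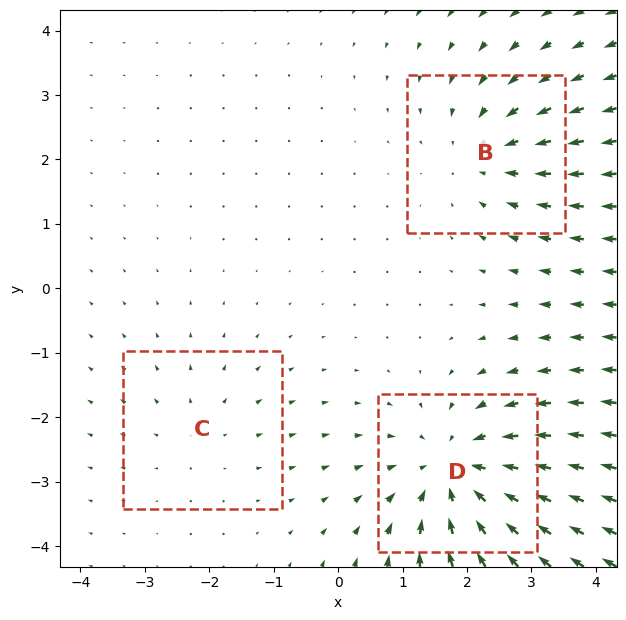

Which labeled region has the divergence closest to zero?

Divergence at each region's feature centre — B: about -3, C: about +2, D: about -4. Region C is closest to zero.

C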